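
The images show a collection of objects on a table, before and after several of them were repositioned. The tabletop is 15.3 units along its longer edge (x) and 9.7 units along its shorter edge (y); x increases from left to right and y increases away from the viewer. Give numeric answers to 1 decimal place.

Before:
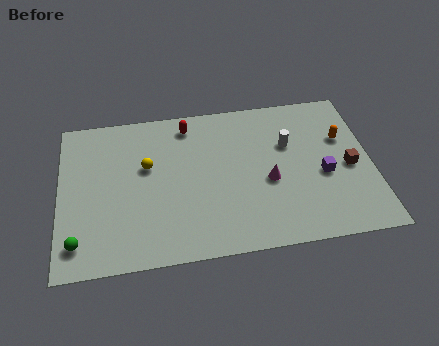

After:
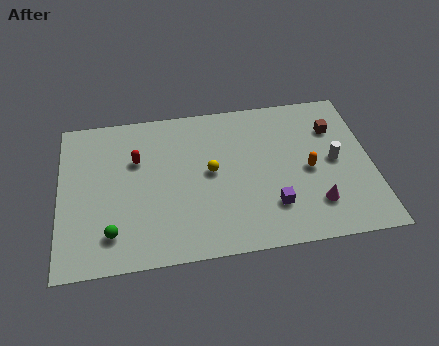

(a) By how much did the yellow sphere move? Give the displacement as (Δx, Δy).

(3.1, -0.8)

From the two frames, the yellow sphere sits at roughly (4.3, 5.9) before and (7.4, 5.1) after.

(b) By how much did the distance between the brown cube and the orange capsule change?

+1.0

They were about 1.9 units apart before and 2.9 after — 1.0 units further apart.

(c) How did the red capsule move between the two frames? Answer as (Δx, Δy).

(-2.6, -1.9)

The red capsule was at about (6.4, 8.3) and moved to about (3.8, 6.4).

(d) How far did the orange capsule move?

2.5

The orange capsule moved from about (14.0, 6.3) to (12.2, 4.5), a distance of √(1.8² + 1.8²) ≈ 2.5.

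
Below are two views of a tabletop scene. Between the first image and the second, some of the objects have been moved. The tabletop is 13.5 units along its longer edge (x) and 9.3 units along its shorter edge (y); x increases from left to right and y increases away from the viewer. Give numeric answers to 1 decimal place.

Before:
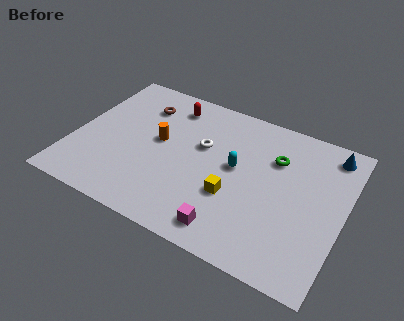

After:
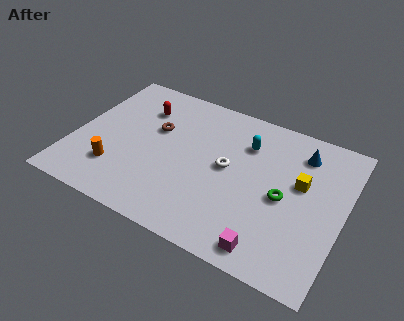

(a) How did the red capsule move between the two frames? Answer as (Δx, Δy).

(-1.4, -0.8)

The red capsule was at about (4.4, 7.7) and moved to about (3.0, 6.9).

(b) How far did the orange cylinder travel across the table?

3.2

From (4.2, 5.1) to (2.4, 2.4), the orange cylinder covered √(1.8² + 2.7²) ≈ 3.2 units.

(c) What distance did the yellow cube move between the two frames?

3.8

From (8.2, 3.3) to (11.3, 5.5), the yellow cube covered √(3.1² + 2.2²) ≈ 3.8 units.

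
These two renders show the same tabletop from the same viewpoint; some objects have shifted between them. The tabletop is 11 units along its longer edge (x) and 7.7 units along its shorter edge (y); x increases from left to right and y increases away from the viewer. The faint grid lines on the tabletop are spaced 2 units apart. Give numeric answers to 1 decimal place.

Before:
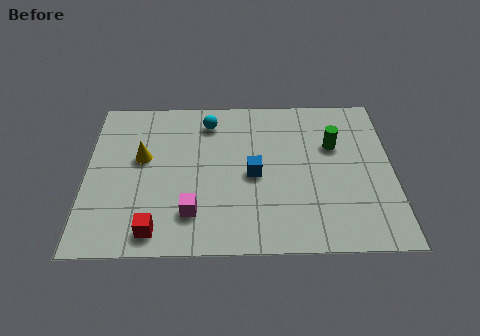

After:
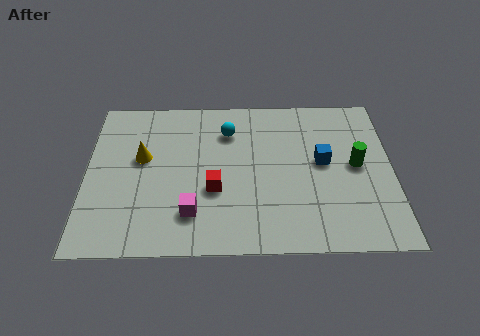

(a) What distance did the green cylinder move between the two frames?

1.3

From (8.9, 5.0) to (9.7, 4.0), the green cylinder covered √(0.8² + 1.0²) ≈ 1.3 units.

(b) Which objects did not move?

the yellow cone and the magenta cube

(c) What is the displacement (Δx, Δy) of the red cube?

(2.1, 1.9)

The red cube started near (2.5, 1.0) and ended near (4.6, 2.9).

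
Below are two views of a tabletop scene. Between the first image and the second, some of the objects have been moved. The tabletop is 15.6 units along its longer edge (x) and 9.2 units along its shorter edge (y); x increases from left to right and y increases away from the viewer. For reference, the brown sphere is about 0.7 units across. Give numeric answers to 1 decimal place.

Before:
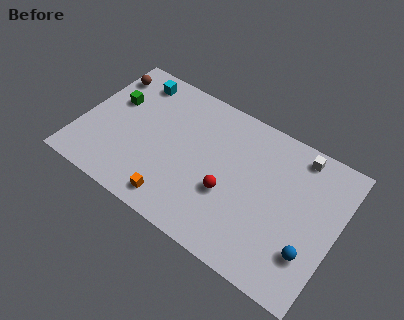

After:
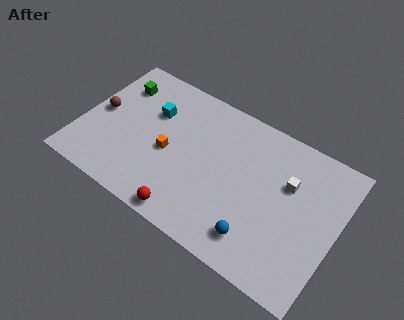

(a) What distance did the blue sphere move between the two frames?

3.1

The blue sphere moved from about (14.3, 2.6) to (11.3, 1.8), a distance of √(3.0² + 0.8²) ≈ 3.1.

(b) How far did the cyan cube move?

2.1

From (2.6, 7.8) to (4.0, 6.2), the cyan cube covered √(1.4² + 1.6²) ≈ 2.1 units.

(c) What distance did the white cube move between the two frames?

2.1

The white cube was near (12.8, 8.1) before and (12.5, 6.0) after, so it travelled √(0.3² + 2.1²) ≈ 2.1 units.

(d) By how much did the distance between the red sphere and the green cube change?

+0.4

Before: roughly 7.8 units apart; after: 8.2. That's 0.4 units further apart.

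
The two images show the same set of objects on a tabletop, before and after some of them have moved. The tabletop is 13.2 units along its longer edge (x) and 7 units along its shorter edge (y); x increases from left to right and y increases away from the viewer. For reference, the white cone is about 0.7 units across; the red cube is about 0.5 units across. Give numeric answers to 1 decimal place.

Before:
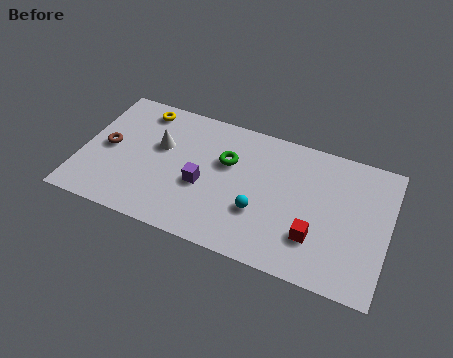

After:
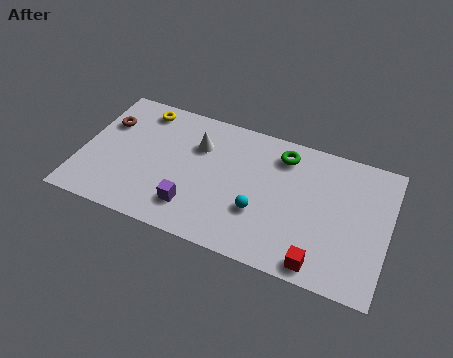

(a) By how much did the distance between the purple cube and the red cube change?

+0.6

They were about 5.0 units apart before and 5.6 after — 0.6 units further apart.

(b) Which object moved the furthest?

the green torus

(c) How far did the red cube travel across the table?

1.2

The red cube moved from about (10.2, 2.0) to (10.5, 0.8), a distance of √(0.3² + 1.2²) ≈ 1.2.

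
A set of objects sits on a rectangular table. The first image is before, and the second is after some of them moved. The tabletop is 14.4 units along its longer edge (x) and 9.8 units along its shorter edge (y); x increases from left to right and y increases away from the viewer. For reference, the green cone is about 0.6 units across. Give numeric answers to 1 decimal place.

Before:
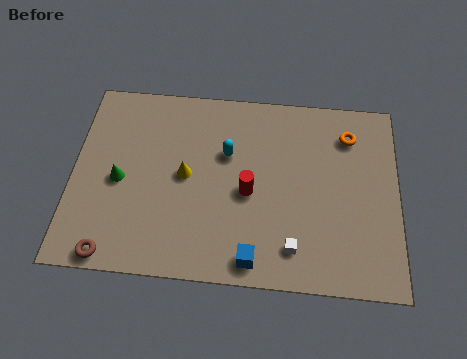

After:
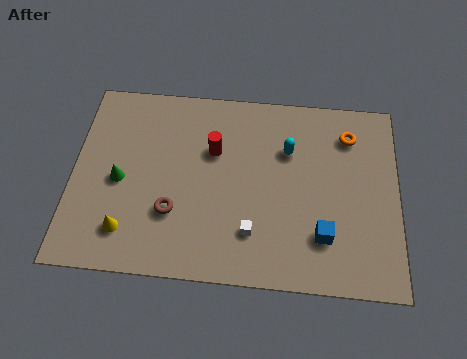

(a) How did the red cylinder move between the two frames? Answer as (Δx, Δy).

(-1.6, 2.0)

From the two frames, the red cylinder sits at roughly (7.8, 4.4) before and (6.2, 6.4) after.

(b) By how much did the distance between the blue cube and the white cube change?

+1.3

The distance was about 1.8 in the first image and 3.1 in the second, so they moved 1.3 units further apart.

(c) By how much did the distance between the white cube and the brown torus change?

-4.4

The distance was about 8.0 in the first image and 3.6 in the second, so they moved 4.4 units closer together.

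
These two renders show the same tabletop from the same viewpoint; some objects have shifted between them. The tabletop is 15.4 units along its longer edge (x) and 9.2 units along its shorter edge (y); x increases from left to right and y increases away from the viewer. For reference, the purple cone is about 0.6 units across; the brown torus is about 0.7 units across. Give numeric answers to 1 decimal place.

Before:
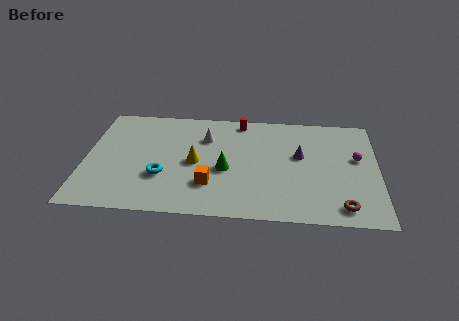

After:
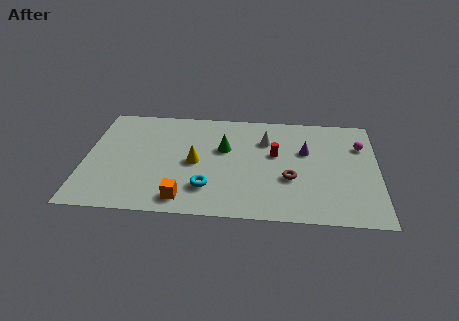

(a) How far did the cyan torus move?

2.5

The cyan torus moved from about (4.1, 3.1) to (6.5, 2.3), a distance of √(2.4² + 0.8²) ≈ 2.5.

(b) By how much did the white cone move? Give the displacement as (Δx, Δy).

(3.2, 0.0)

The white cone was at about (6.3, 6.6) and moved to about (9.5, 6.6).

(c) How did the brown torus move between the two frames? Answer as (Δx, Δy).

(-2.7, 2.1)

The brown torus was at about (13.5, 1.3) and moved to about (10.8, 3.4).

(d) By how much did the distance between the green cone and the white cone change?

-0.5

Before: roughly 2.9 units apart; after: 2.4. That's 0.5 units closer together.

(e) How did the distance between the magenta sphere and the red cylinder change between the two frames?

-2.2

Before: roughly 6.8 units apart; after: 4.6. That's 2.2 units closer together.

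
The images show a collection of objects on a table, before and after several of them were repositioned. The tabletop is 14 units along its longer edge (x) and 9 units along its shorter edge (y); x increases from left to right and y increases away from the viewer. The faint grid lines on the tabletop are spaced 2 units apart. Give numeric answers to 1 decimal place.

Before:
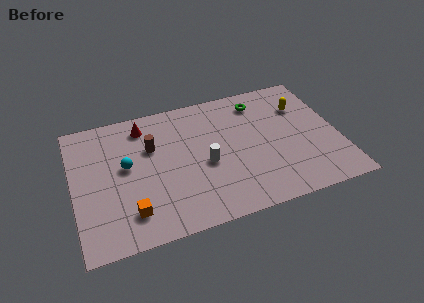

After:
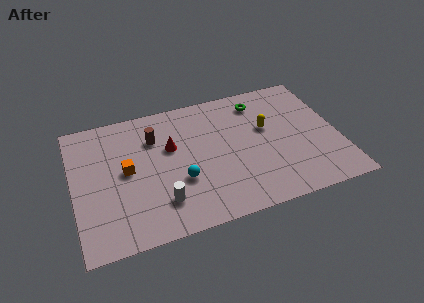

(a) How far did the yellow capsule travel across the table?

2.2

From (12.3, 6.4) to (10.3, 5.4), the yellow capsule covered √(2.0² + 1.0²) ≈ 2.2 units.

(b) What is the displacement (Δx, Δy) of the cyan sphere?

(2.7, -1.8)

The cyan sphere was at about (2.8, 5.0) and moved to about (5.5, 3.2).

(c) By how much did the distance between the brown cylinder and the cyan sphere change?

+1.8

The distance was about 1.7 in the first image and 3.5 in the second, so they moved 1.8 units further apart.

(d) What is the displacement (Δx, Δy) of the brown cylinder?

(0.2, 0.6)

The brown cylinder started near (4.2, 5.9) and ended near (4.4, 6.5).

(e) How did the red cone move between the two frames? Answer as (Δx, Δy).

(1.3, -1.9)

The red cone started near (3.9, 7.5) and ended near (5.2, 5.6).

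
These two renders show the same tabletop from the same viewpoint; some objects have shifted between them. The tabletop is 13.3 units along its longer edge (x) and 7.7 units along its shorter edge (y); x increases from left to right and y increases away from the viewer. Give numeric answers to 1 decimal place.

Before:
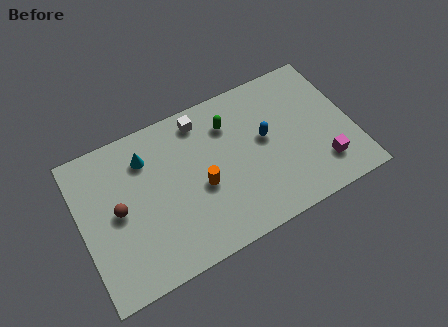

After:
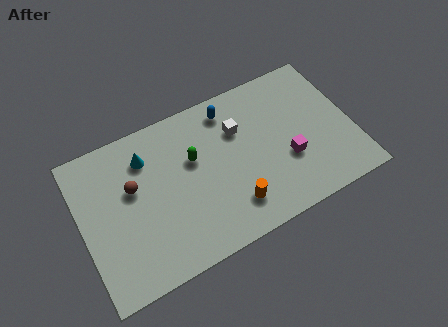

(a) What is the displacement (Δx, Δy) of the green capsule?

(-1.9, -1.0)

The green capsule started near (7.5, 5.8) and ended near (5.6, 4.8).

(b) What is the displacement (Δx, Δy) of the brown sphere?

(0.8, 0.8)

The brown sphere was at about (1.8, 3.9) and moved to about (2.6, 4.7).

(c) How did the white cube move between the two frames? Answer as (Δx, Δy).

(1.7, -1.3)

From the two frames, the white cube sits at roughly (6.2, 6.6) before and (7.9, 5.3) after.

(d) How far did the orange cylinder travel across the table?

2.1

The orange cylinder moved from about (5.8, 3.3) to (7.1, 1.7), a distance of √(1.3² + 1.6²) ≈ 2.1.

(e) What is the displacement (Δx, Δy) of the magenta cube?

(-1.6, 1.0)

The magenta cube started near (11.6, 1.8) and ended near (10.0, 2.8).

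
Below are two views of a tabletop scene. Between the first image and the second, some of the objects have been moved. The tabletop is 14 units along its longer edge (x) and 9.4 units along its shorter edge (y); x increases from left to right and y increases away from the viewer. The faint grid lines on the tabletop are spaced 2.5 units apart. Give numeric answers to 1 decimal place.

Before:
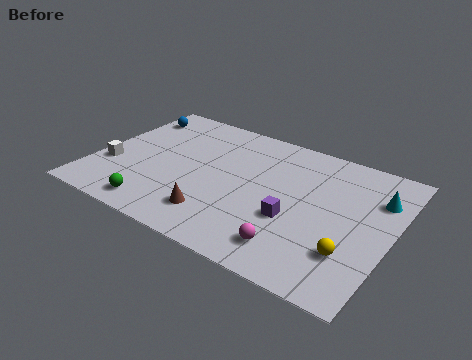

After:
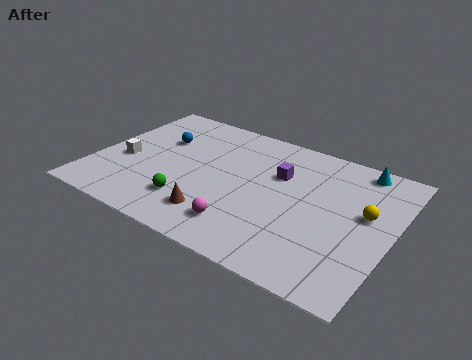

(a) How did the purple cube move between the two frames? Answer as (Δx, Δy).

(-1.1, 2.7)

The purple cube started near (9.6, 3.5) and ended near (8.5, 6.2).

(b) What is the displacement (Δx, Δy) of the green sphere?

(1.4, 1.1)

The green sphere started near (3.5, 1.2) and ended near (4.9, 2.3).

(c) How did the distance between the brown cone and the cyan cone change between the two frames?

+0.3

Before: roughly 8.3 units apart; after: 8.6. That's 0.3 units further apart.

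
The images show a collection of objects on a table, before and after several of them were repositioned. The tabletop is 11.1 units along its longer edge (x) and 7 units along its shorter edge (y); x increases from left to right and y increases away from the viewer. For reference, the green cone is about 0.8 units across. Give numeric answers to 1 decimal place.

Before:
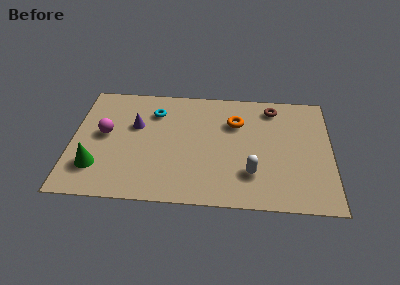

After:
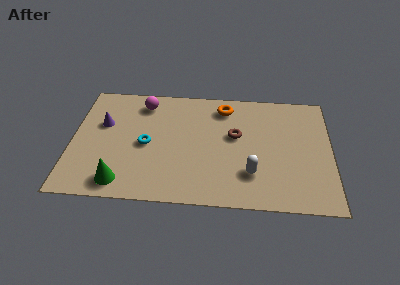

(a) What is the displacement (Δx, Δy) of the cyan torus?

(-0.3, -2.0)

From the two frames, the cyan torus sits at roughly (3.5, 5.3) before and (3.2, 3.3) after.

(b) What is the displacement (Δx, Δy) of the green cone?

(1.1, -0.8)

From the two frames, the green cone sits at roughly (1.1, 1.8) before and (2.2, 1.0) after.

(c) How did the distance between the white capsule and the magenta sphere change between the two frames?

-0.5

They were about 6.6 units apart before and 6.1 after — 0.5 units closer together.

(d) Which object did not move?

the white capsule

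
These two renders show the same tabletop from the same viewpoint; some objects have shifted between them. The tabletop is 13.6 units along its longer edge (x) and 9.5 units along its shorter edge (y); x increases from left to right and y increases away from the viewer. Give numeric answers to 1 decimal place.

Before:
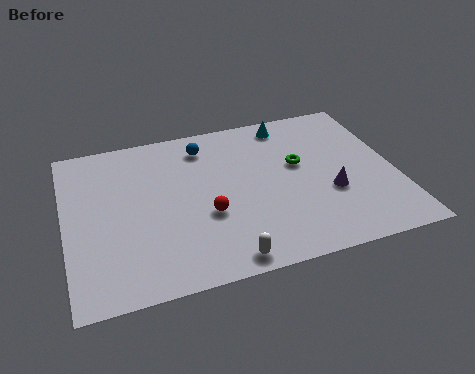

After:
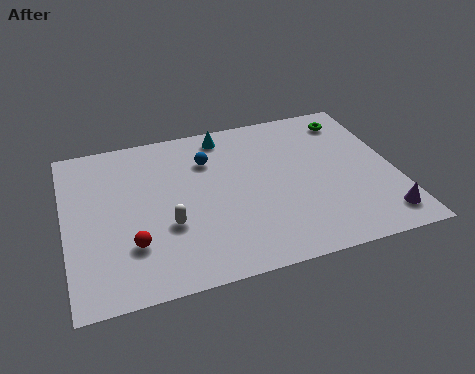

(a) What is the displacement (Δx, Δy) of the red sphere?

(-3.1, -0.9)

From the two frames, the red sphere sits at roughly (5.7, 3.6) before and (2.6, 2.7) after.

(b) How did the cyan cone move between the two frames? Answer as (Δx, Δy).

(-2.7, 0.0)

The cyan cone started near (9.5, 8.3) and ended near (6.8, 8.3).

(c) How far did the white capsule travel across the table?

3.3

From (6.2, 0.9) to (4.1, 3.4), the white capsule covered √(2.1² + 2.5²) ≈ 3.3 units.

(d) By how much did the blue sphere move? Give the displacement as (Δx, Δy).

(0.1, -0.9)

The blue sphere was at about (5.9, 7.8) and moved to about (6.0, 6.9).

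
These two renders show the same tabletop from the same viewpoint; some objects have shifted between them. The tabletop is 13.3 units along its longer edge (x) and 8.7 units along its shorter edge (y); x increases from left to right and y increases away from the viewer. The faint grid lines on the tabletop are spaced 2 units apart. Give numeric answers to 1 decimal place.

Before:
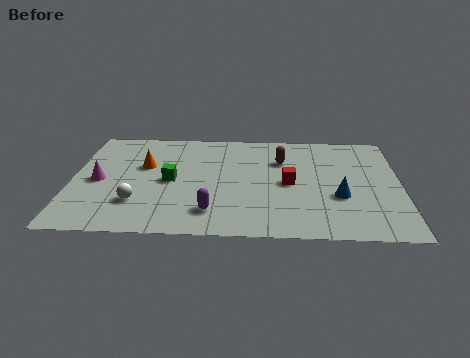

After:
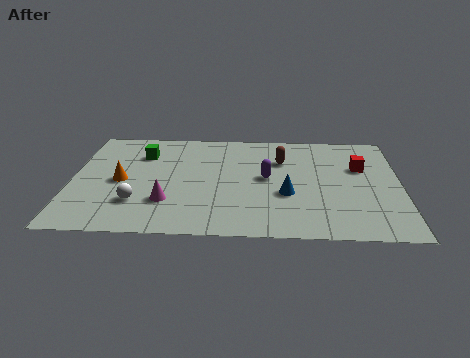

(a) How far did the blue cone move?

2.1

From (10.8, 3.2) to (8.7, 3.3), the blue cone covered √(2.1² + 0.1²) ≈ 2.1 units.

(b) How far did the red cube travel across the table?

3.2

The red cube was near (8.8, 4.2) before and (11.7, 5.6) after, so it travelled √(2.9² + 1.4²) ≈ 3.2 units.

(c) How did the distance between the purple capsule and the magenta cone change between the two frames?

-0.6

They were about 5.1 units apart before and 4.5 after — 0.6 units closer together.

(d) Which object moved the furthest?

the purple capsule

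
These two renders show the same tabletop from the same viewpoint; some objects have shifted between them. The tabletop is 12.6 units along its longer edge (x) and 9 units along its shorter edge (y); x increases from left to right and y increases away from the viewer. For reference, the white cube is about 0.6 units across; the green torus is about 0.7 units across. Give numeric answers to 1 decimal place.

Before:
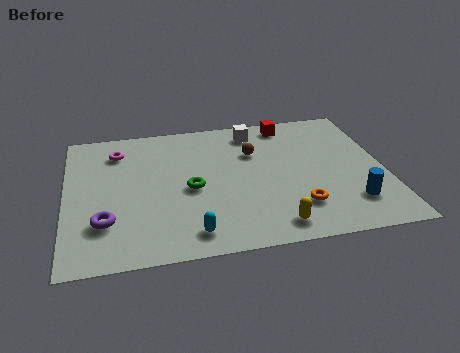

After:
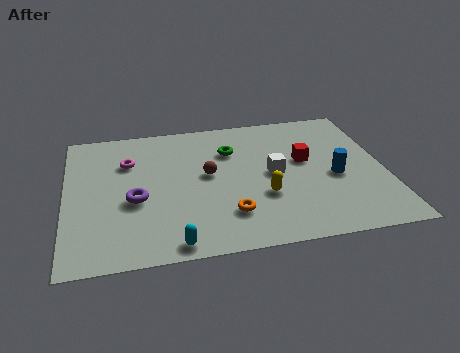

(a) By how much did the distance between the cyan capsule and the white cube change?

-1.4

They were about 6.9 units apart before and 5.5 after — 1.4 units closer together.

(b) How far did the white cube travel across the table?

3.2

The white cube moved from about (7.6, 7.6) to (8.2, 4.5), a distance of √(0.6² + 3.1²) ≈ 3.2.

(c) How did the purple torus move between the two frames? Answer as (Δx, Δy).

(1.2, 1.2)

The purple torus started near (1.5, 2.5) and ended near (2.7, 3.7).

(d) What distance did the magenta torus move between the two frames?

0.9

The magenta torus was near (2.1, 7.1) before and (2.5, 6.3) after, so it travelled √(0.4² + 0.8²) ≈ 0.9 units.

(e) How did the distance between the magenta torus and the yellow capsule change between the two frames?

-2.2

The distance was about 8.3 in the first image and 6.1 in the second, so they moved 2.2 units closer together.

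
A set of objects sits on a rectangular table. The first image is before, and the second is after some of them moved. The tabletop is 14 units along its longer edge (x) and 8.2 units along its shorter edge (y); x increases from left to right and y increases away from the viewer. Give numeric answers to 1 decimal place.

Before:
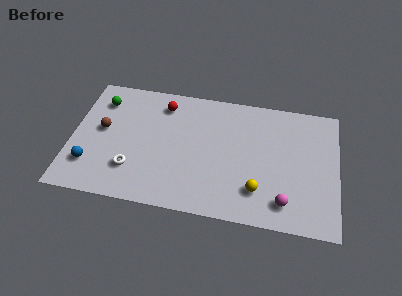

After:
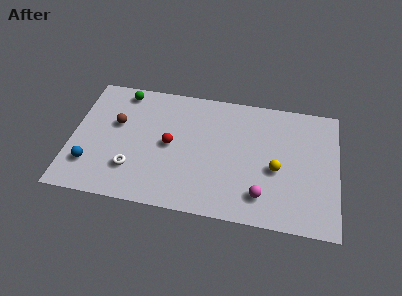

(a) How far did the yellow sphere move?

1.7

The yellow sphere moved from about (9.9, 2.0) to (10.8, 3.5), a distance of √(0.9² + 1.5²) ≈ 1.7.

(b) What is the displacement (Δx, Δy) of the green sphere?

(1.1, 0.8)

The green sphere was at about (1.4, 6.4) and moved to about (2.5, 7.2).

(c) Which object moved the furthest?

the red sphere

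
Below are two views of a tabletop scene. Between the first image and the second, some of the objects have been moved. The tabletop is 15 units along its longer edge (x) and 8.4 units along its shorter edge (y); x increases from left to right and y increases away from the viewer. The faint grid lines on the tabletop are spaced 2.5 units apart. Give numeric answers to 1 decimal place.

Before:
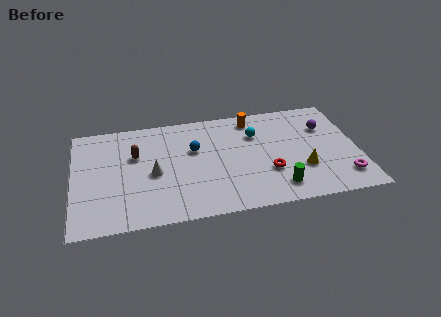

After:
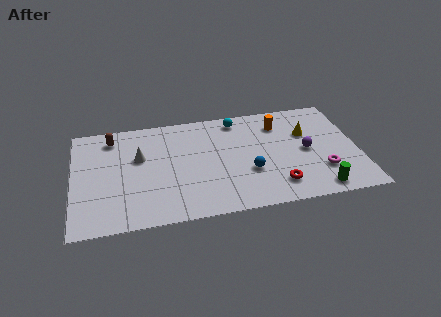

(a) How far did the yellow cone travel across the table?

2.8

The yellow cone was near (12.0, 2.7) before and (12.4, 5.5) after, so it travelled √(0.4² + 2.8²) ≈ 2.8 units.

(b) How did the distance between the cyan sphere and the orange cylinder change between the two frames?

+1.0

The distance was about 1.3 in the first image and 2.3 in the second, so they moved 1.0 units further apart.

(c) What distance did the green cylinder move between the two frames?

2.2

The green cylinder moved from about (10.6, 1.5) to (12.7, 1.0), a distance of √(2.1² + 0.5²) ≈ 2.2.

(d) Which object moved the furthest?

the blue sphere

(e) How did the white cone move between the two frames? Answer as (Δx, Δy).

(-0.7, 1.4)

From the two frames, the white cone sits at roughly (4.2, 3.8) before and (3.5, 5.2) after.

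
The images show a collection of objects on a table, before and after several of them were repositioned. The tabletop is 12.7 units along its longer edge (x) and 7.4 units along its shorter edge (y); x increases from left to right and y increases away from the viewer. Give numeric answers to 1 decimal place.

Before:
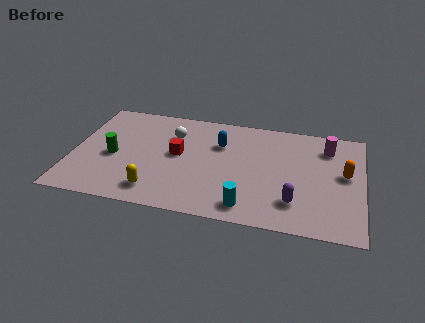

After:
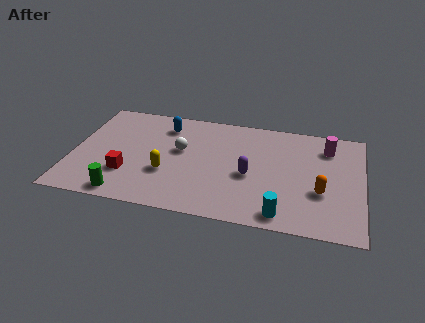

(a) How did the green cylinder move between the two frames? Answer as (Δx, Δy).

(0.7, -2.5)

From the two frames, the green cylinder sits at roughly (1.8, 3.3) before and (2.5, 0.8) after.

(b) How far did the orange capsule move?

1.7

From (11.9, 4.1) to (10.9, 2.7), the orange capsule covered √(1.0² + 1.4²) ≈ 1.7 units.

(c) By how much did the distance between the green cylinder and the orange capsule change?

-1.5

They were about 10.1 units apart before and 8.6 after — 1.5 units closer together.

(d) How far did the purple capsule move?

2.4

The purple capsule was near (9.8, 1.8) before and (7.8, 3.2) after, so it travelled √(2.0² + 1.4²) ≈ 2.4 units.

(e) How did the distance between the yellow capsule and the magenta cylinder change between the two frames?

-1.0

Before: roughly 8.6 units apart; after: 7.6. That's 1.0 units closer together.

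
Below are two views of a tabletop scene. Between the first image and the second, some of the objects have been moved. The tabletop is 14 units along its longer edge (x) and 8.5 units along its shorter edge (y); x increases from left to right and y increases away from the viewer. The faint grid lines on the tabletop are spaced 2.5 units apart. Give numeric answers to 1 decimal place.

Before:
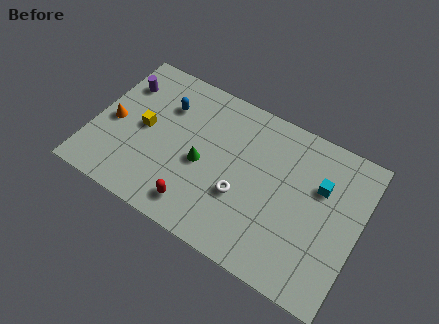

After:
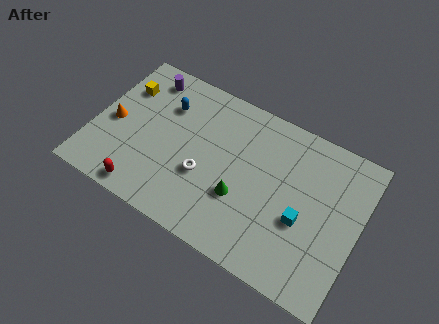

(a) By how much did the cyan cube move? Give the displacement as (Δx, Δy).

(-0.6, -2.2)

From the two frames, the cyan cube sits at roughly (11.8, 5.6) before and (11.2, 3.4) after.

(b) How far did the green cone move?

2.3

From (5.8, 3.8) to (8.0, 3.0), the green cone covered √(2.2² + 0.8²) ≈ 2.3 units.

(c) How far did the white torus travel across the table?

2.0

The white torus was near (8.0, 3.1) before and (6.0, 3.2) after, so it travelled √(2.0² + 0.1²) ≈ 2.0 units.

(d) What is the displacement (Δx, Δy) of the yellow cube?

(-1.4, 1.8)

The yellow cube started near (2.6, 4.3) and ended near (1.2, 6.1).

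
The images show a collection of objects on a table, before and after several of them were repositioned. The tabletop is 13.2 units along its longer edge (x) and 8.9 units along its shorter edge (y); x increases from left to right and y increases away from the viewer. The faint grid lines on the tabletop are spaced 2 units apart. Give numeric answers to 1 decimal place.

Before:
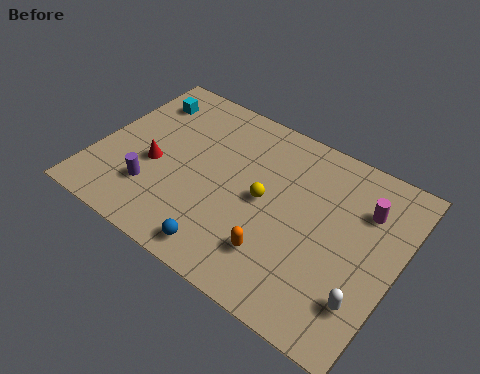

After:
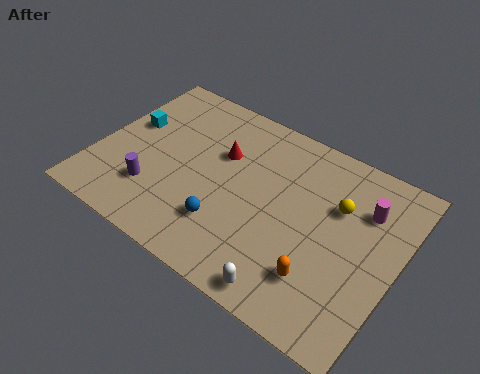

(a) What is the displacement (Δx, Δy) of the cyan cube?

(-0.3, -1.7)

The cyan cube was at about (1.4, 7.0) and moved to about (1.1, 5.3).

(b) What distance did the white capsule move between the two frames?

3.3

The white capsule was near (12.2, 2.2) before and (9.2, 0.9) after, so it travelled √(3.0² + 1.3²) ≈ 3.3 units.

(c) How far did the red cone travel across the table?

3.3

The red cone was near (2.6, 3.7) before and (5.2, 5.8) after, so it travelled √(2.6² + 2.1²) ≈ 3.3 units.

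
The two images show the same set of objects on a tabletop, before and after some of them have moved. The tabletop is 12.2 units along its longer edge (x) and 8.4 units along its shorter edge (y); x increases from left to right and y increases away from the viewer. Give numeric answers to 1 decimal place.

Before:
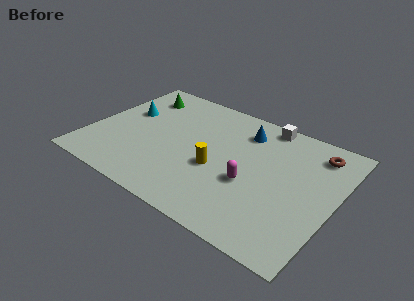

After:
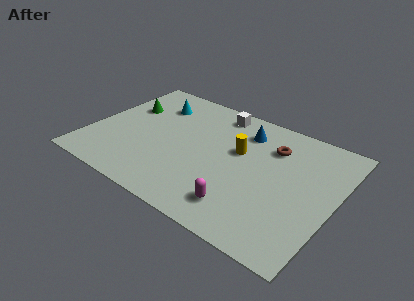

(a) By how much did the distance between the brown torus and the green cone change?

-1.7

They were about 9.1 units apart before and 7.4 after — 1.7 units closer together.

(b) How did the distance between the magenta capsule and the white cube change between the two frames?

+1.8

They were about 4.3 units apart before and 6.1 after — 1.8 units further apart.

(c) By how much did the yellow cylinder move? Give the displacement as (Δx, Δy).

(0.8, 1.7)

The yellow cylinder started near (6.5, 3.4) and ended near (7.3, 5.1).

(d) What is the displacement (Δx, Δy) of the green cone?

(-0.4, -1.2)

From the two frames, the green cone sits at roughly (1.8, 6.7) before and (1.4, 5.5) after.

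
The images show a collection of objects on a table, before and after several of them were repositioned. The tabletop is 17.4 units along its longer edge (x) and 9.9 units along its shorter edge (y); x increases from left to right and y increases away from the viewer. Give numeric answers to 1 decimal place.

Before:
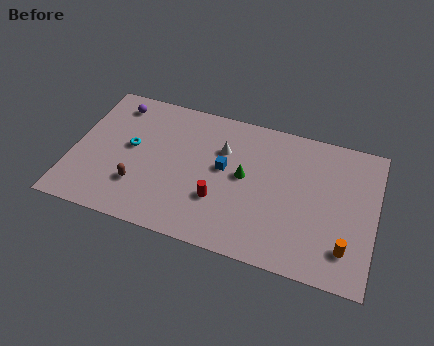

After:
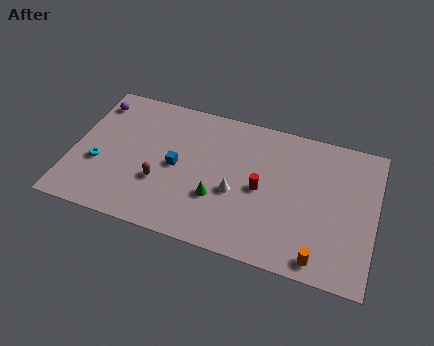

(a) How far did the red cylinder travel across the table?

2.7

The red cylinder was near (8.6, 3.2) before and (10.9, 4.7) after, so it travelled √(2.3² + 1.5²) ≈ 2.7 units.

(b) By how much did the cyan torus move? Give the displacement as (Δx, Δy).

(-1.7, -1.7)

The cyan torus was at about (3.3, 5.4) and moved to about (1.6, 3.7).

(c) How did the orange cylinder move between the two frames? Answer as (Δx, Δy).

(-1.4, -1.1)

The orange cylinder started near (15.9, 2.2) and ended near (14.5, 1.1).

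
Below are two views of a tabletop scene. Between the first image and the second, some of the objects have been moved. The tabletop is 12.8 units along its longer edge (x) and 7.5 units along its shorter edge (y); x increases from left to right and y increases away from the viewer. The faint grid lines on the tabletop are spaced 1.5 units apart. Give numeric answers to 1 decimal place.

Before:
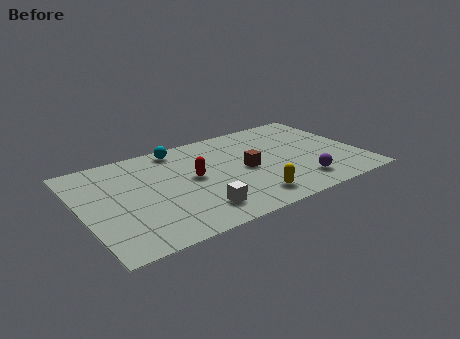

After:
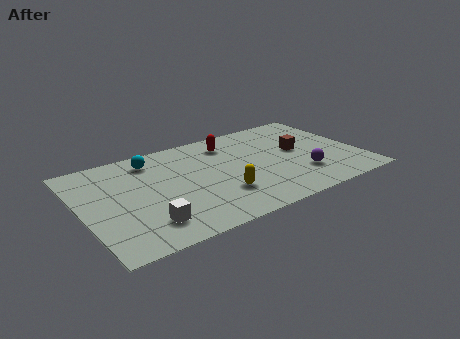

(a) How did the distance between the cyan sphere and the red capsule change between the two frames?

+1.0

They were about 2.6 units apart before and 3.6 after — 1.0 units further apart.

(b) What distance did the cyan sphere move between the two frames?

1.4

From (4.8, 6.6) to (3.5, 6.2), the cyan sphere covered √(1.3² + 0.4²) ≈ 1.4 units.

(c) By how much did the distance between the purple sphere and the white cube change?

+2.5

They were about 4.8 units apart before and 7.3 after — 2.5 units further apart.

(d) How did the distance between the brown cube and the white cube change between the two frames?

+4.6

They were about 3.3 units apart before and 7.9 after — 4.6 units further apart.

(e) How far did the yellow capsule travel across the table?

1.5

The yellow capsule was near (7.3, 1.3) before and (6.1, 2.2) after, so it travelled √(1.2² + 0.9²) ≈ 1.5 units.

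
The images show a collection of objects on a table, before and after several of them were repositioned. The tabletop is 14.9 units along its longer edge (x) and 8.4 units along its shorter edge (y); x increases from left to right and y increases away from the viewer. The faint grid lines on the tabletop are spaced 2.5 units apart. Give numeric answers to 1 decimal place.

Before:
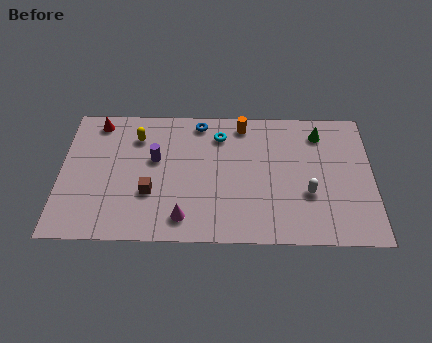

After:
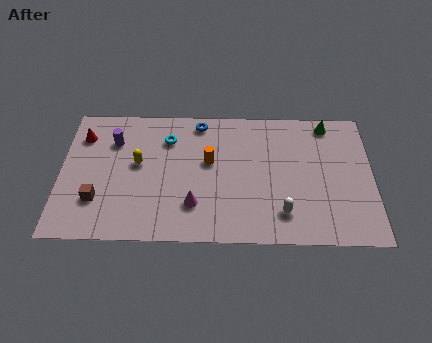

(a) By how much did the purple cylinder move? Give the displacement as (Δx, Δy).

(-2.0, 1.1)

From the two frames, the purple cylinder sits at roughly (4.5, 5.0) before and (2.5, 6.1) after.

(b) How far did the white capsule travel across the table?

1.7

The white capsule was near (11.8, 3.0) before and (10.6, 1.8) after, so it travelled √(1.2² + 1.2²) ≈ 1.7 units.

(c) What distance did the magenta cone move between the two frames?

0.9

The magenta cone was near (5.9, 1.4) before and (6.4, 2.2) after, so it travelled √(0.5² + 0.8²) ≈ 0.9 units.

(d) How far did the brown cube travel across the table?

2.5

The brown cube moved from about (4.3, 2.9) to (1.8, 2.4), a distance of √(2.5² + 0.5²) ≈ 2.5.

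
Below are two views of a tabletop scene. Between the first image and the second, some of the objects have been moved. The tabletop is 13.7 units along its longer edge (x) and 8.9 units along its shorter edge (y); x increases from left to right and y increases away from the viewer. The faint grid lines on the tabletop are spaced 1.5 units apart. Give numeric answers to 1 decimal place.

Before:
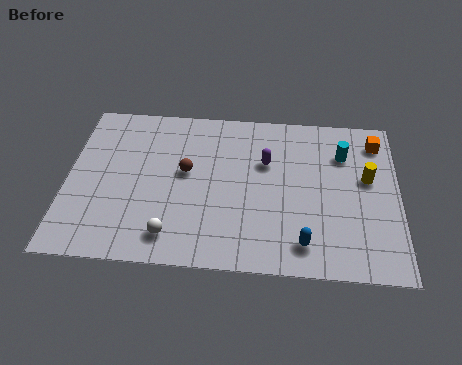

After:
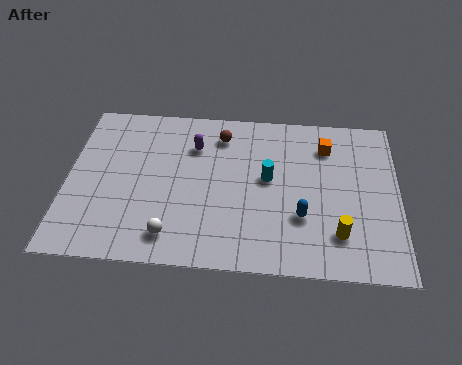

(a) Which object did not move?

the white sphere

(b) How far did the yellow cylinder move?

3.3

From (12.4, 5.2) to (11.2, 2.1), the yellow cylinder covered √(1.2² + 3.1²) ≈ 3.3 units.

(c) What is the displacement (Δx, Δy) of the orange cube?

(-2.1, -0.4)

The orange cube was at about (12.8, 7.3) and moved to about (10.7, 6.9).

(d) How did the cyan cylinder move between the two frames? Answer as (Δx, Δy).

(-3.1, -1.6)

The cyan cylinder was at about (11.4, 6.5) and moved to about (8.3, 4.9).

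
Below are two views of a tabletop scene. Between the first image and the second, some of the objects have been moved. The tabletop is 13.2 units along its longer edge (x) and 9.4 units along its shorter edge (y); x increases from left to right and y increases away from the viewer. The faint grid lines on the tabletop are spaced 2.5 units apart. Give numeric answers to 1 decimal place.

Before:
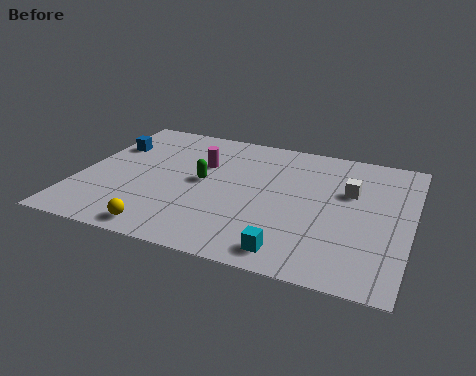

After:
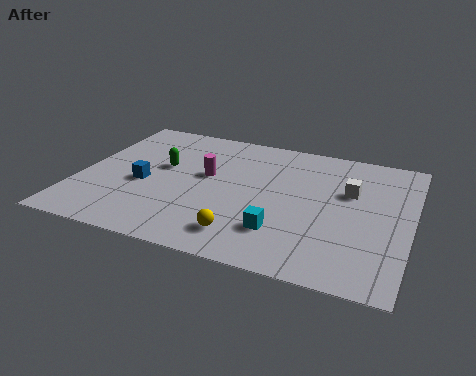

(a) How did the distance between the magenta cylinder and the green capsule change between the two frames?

+0.5

The distance was about 1.3 in the first image and 1.8 in the second, so they moved 0.5 units further apart.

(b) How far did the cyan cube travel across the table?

1.3

From (8.8, 1.2) to (8.3, 2.4), the cyan cube covered √(0.5² + 1.2²) ≈ 1.3 units.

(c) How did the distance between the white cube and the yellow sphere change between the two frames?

-2.8

The distance was about 8.5 in the first image and 5.7 in the second, so they moved 2.8 units closer together.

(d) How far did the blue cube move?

3.0

The blue cube moved from about (0.9, 6.5) to (2.6, 4.0), a distance of √(1.7² + 2.5²) ≈ 3.0.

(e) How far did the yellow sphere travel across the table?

3.2

From (3.8, 1.0) to (6.9, 1.7), the yellow sphere covered √(3.1² + 0.7²) ≈ 3.2 units.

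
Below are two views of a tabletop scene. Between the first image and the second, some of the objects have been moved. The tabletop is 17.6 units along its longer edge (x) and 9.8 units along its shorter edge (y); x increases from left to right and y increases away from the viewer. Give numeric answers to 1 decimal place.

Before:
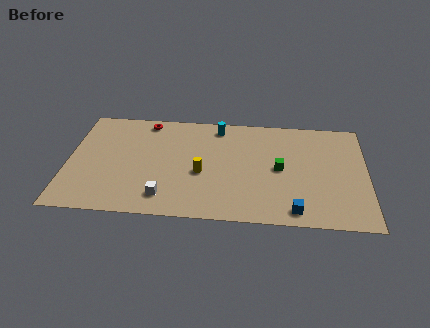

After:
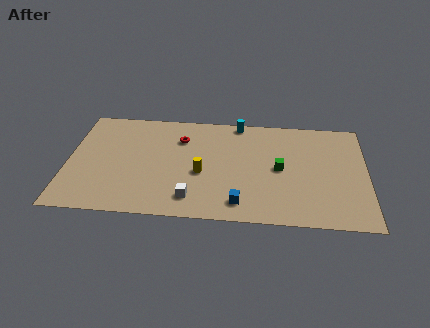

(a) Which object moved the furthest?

the blue cube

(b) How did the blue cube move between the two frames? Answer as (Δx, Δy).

(-3.2, 0.4)

The blue cube started near (13.4, 1.2) and ended near (10.2, 1.6).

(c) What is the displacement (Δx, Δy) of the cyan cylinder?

(1.2, 0.5)

The cyan cylinder was at about (8.8, 8.5) and moved to about (10.0, 9.0).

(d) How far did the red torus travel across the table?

2.6

From (4.5, 8.7) to (6.6, 7.2), the red torus covered √(2.1² + 1.5²) ≈ 2.6 units.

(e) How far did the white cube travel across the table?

1.6

From (5.8, 1.8) to (7.4, 1.8), the white cube covered √(1.6² + 0.0²) ≈ 1.6 units.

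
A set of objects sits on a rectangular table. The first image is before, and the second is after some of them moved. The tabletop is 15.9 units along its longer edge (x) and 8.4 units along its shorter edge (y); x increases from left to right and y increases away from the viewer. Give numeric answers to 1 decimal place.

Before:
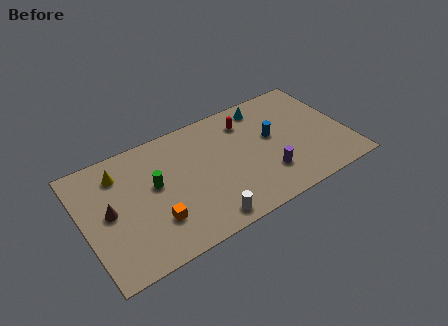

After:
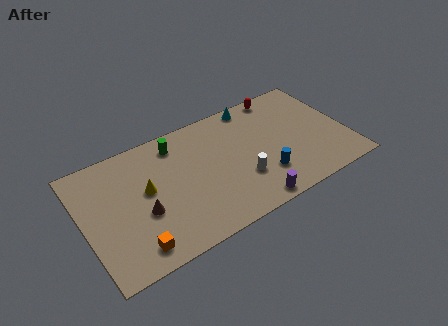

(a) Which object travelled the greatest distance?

the white cylinder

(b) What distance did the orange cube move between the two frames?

1.8

The orange cube moved from about (4.0, 2.4) to (2.6, 1.3), a distance of √(1.4² + 1.1²) ≈ 1.8.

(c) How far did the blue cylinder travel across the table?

2.7

The blue cylinder moved from about (11.5, 4.8) to (10.6, 2.3), a distance of √(0.9² + 2.5²) ≈ 2.7.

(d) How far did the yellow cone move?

2.4

The yellow cone moved from about (2.4, 6.6) to (3.8, 4.7), a distance of √(1.4² + 1.9²) ≈ 2.4.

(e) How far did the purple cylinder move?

2.0

The purple cylinder was near (10.8, 2.3) before and (9.5, 0.8) after, so it travelled √(1.3² + 1.5²) ≈ 2.0 units.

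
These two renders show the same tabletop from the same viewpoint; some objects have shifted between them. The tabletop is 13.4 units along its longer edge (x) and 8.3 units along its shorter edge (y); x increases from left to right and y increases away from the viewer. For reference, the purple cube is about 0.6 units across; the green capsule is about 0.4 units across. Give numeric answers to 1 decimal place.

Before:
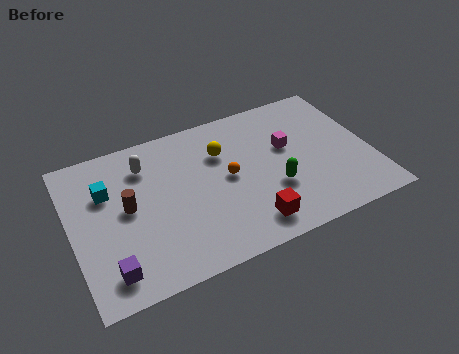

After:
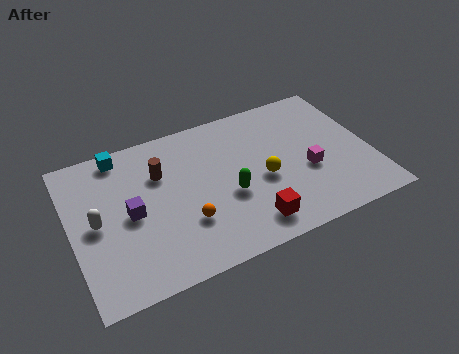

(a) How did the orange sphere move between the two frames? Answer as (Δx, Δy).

(-2.1, -1.7)

The orange sphere was at about (7.0, 4.3) and moved to about (4.9, 2.6).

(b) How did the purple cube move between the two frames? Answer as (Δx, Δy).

(1.2, 2.6)

The purple cube was at about (1.4, 1.4) and moved to about (2.6, 4.0).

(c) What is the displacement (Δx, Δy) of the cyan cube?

(0.8, 1.8)

The cyan cube started near (1.7, 5.6) and ended near (2.5, 7.4).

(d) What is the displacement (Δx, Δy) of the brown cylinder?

(1.6, 1.3)

The brown cylinder was at about (2.5, 4.4) and moved to about (4.1, 5.7).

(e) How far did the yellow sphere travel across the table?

2.7

The yellow sphere moved from about (6.9, 5.8) to (8.5, 3.6), a distance of √(1.6² + 2.2²) ≈ 2.7.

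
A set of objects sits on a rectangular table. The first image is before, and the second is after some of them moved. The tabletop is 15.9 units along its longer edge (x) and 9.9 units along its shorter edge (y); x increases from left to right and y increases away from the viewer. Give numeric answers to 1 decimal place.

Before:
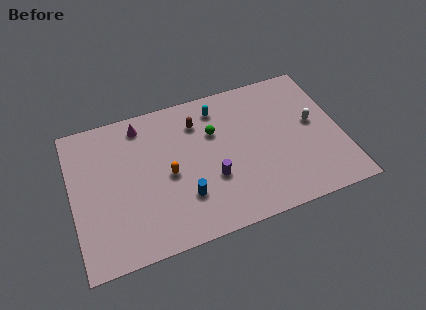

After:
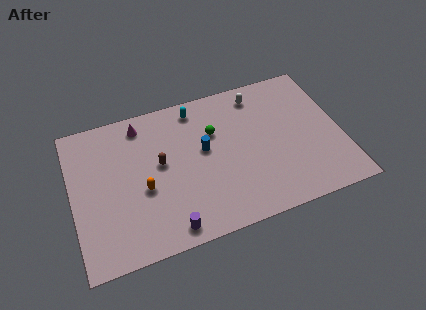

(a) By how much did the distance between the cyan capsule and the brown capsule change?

+2.5

The distance was about 1.4 in the first image and 3.9 in the second, so they moved 2.5 units further apart.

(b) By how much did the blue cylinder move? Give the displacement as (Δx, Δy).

(1.4, 2.8)

From the two frames, the blue cylinder sits at roughly (6.4, 2.8) before and (7.8, 5.6) after.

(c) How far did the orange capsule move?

1.6

The orange capsule moved from about (5.6, 4.6) to (4.1, 4.1), a distance of √(1.5² + 0.5²) ≈ 1.6.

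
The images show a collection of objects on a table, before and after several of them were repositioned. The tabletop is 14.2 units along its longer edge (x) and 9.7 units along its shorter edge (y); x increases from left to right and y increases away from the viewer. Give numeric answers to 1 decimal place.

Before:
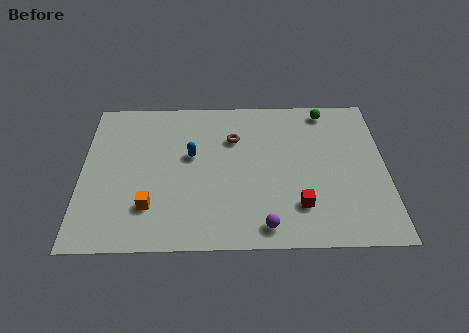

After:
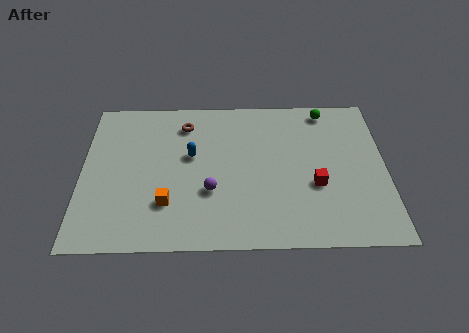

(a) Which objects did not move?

the blue capsule and the green sphere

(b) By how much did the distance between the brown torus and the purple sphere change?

-1.2

They were about 5.8 units apart before and 4.6 after — 1.2 units closer together.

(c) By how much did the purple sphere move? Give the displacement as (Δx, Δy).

(-2.5, 2.2)

From the two frames, the purple sphere sits at roughly (8.5, 1.2) before and (6.0, 3.4) after.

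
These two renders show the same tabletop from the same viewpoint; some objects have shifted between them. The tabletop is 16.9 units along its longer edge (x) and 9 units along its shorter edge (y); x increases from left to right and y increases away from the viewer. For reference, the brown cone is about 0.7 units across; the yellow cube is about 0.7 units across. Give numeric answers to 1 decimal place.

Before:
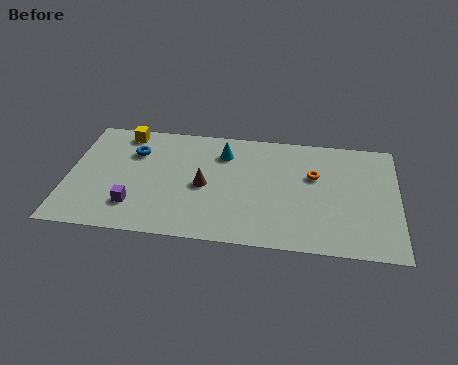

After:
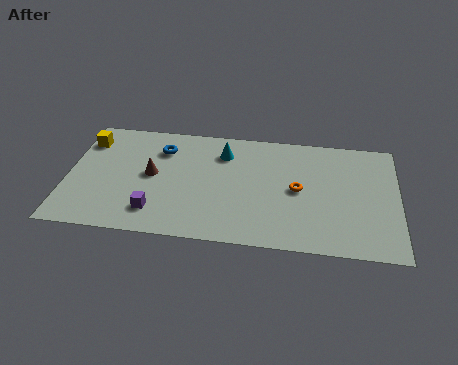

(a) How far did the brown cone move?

2.7

The brown cone was near (7.0, 4.2) before and (4.3, 4.7) after, so it travelled √(2.7² + 0.5²) ≈ 2.7 units.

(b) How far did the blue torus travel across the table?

1.5

The blue torus was near (3.3, 6.4) before and (4.7, 6.8) after, so it travelled √(1.4² + 0.4²) ≈ 1.5 units.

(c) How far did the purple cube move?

1.1

The purple cube moved from about (3.5, 2.2) to (4.6, 1.9), a distance of √(1.1² + 0.3²) ≈ 1.1.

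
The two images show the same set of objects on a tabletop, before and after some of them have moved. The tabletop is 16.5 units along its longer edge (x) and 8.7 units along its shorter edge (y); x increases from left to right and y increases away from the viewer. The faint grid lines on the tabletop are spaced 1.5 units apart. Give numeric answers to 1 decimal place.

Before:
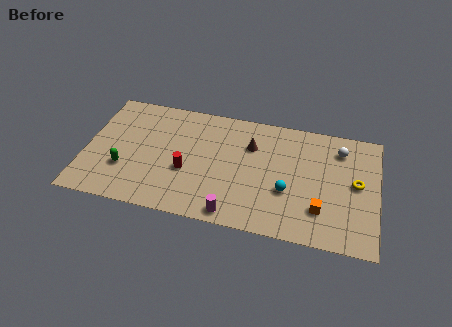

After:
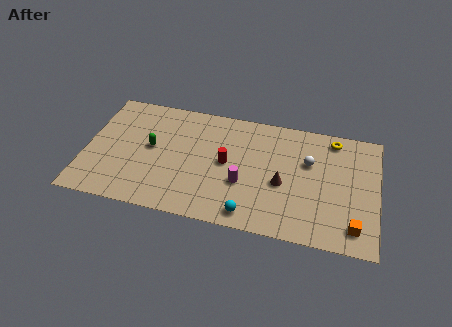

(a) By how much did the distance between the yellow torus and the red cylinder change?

-2.9

Before: roughly 9.6 units apart; after: 6.7. That's 2.9 units closer together.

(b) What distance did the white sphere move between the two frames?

2.1

The white sphere was near (14.3, 6.9) before and (12.6, 5.6) after, so it travelled √(1.7² + 1.3²) ≈ 2.1 units.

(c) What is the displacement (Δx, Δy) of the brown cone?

(1.9, -2.4)

The brown cone started near (9.3, 6.1) and ended near (11.2, 3.7).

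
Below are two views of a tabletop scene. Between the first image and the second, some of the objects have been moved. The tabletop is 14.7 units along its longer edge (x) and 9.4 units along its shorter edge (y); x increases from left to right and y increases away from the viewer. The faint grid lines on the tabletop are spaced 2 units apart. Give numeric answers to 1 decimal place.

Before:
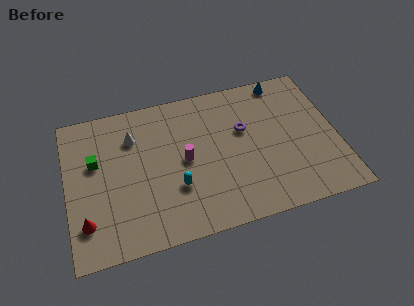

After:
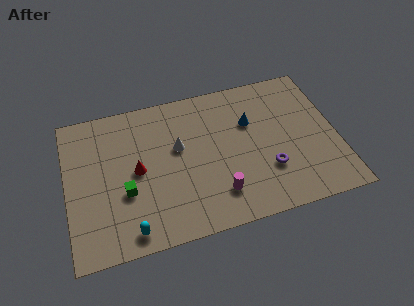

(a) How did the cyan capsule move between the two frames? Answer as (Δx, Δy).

(-2.6, -2.0)

The cyan capsule was at about (5.8, 3.1) and moved to about (3.2, 1.1).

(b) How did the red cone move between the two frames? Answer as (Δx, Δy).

(2.9, 2.5)

The red cone was at about (0.9, 2.2) and moved to about (3.8, 4.7).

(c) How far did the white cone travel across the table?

2.7

The white cone was near (3.7, 6.9) before and (6.1, 5.6) after, so it travelled √(2.4² + 1.3²) ≈ 2.7 units.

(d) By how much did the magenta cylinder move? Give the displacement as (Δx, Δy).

(1.6, -2.6)

The magenta cylinder started near (6.4, 4.7) and ended near (8.0, 2.1).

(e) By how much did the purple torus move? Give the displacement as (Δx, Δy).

(1.1, -2.9)

The purple torus was at about (9.7, 5.8) and moved to about (10.8, 2.9).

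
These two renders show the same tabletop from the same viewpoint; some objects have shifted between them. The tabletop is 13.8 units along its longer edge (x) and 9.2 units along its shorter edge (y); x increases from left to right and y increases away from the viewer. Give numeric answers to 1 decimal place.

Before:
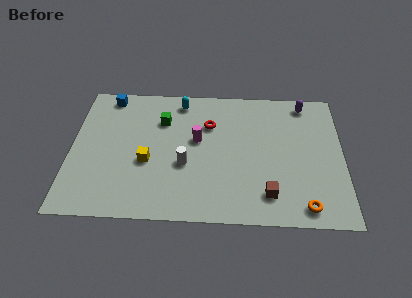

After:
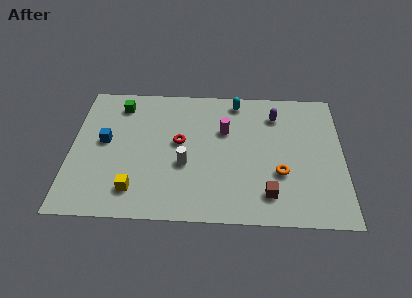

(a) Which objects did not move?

the brown cube and the white cylinder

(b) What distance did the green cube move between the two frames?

2.4

From (4.6, 6.6) to (2.4, 7.6), the green cube covered √(2.2² + 1.0²) ≈ 2.4 units.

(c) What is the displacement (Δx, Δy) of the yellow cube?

(-0.6, -1.9)

The yellow cube was at about (3.9, 3.7) and moved to about (3.3, 1.8).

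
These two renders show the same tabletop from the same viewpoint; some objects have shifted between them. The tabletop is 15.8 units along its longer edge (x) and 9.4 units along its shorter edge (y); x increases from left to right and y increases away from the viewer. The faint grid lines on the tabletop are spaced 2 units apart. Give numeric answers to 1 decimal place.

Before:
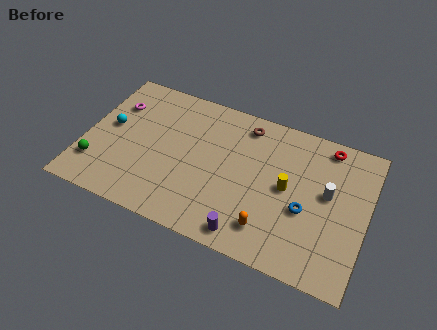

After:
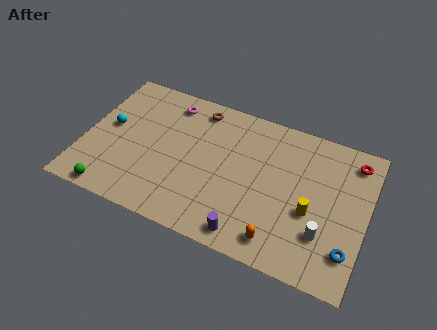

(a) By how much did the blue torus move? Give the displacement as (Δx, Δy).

(2.5, -1.6)

The blue torus was at about (12.5, 3.8) and moved to about (15.0, 2.2).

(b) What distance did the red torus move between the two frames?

1.6

The red torus was near (13.3, 8.3) before and (14.8, 7.9) after, so it travelled √(1.5² + 0.4²) ≈ 1.6 units.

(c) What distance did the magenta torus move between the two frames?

3.2

The magenta torus moved from about (1.4, 6.7) to (4.4, 7.9), a distance of √(3.0² + 1.2²) ≈ 3.2.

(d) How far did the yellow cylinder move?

1.7

The yellow cylinder was near (11.4, 4.8) before and (12.8, 3.8) after, so it travelled √(1.4² + 1.0²) ≈ 1.7 units.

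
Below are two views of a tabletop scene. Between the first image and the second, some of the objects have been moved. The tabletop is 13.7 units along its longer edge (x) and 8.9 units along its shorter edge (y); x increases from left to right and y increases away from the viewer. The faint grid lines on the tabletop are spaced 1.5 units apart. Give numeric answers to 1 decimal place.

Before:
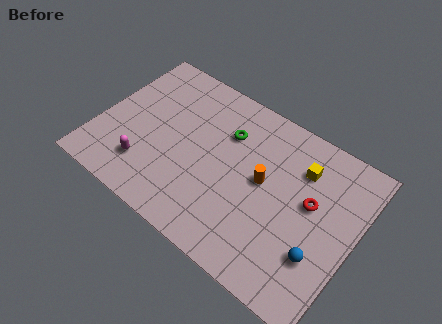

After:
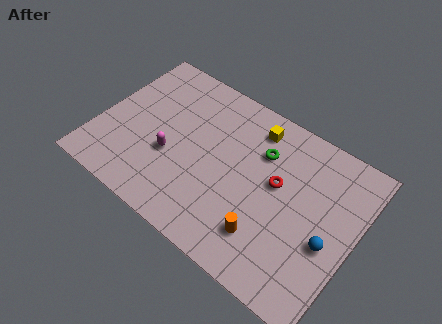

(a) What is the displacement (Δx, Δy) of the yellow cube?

(-2.7, 0.8)

The yellow cube started near (10.5, 6.6) and ended near (7.8, 7.4).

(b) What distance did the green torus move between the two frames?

1.9

The green torus was near (6.5, 6.3) before and (8.4, 6.3) after, so it travelled √(1.9² + 0.0²) ≈ 1.9 units.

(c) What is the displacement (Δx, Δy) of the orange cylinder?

(0.7, -2.7)

The orange cylinder was at about (8.8, 4.8) and moved to about (9.5, 2.1).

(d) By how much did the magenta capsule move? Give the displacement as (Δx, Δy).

(1.1, 1.3)

The magenta capsule started near (2.9, 2.1) and ended near (4.0, 3.4).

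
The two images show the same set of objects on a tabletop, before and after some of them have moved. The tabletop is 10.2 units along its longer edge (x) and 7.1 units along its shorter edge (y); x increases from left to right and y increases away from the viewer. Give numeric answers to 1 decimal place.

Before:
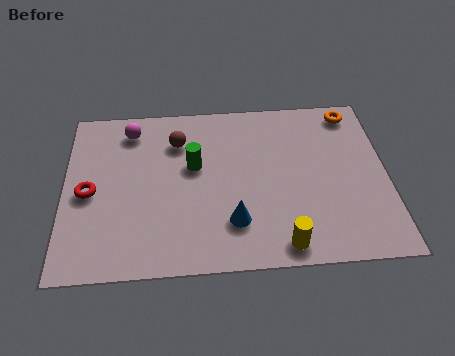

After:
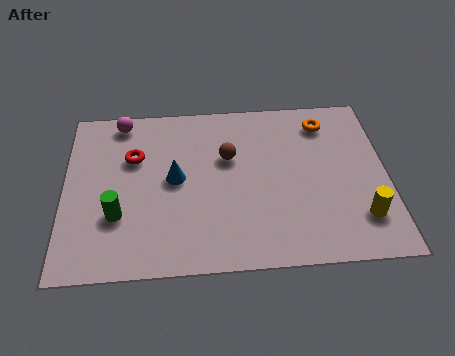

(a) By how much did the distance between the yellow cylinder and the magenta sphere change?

+1.9

The distance was about 6.9 in the first image and 8.8 in the second, so they moved 1.9 units further apart.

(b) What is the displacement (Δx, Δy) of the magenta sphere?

(-0.3, 0.4)

The magenta sphere started near (2.1, 5.9) and ended near (1.8, 6.3).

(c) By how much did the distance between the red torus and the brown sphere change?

-0.4

They were about 3.4 units apart before and 3.0 after — 0.4 units closer together.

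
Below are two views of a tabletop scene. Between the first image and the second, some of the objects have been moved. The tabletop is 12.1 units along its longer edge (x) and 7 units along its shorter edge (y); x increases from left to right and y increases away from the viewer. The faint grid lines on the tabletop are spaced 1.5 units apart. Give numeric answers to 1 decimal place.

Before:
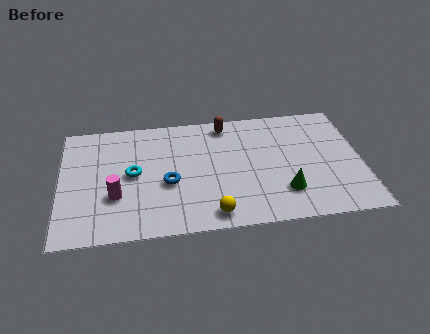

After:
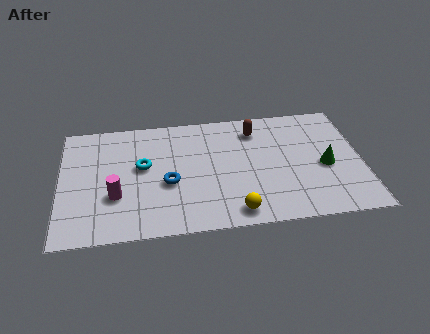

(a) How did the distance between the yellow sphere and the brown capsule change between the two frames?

-0.4

They were about 5.2 units apart before and 4.8 after — 0.4 units closer together.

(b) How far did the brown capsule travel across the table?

1.3

The brown capsule moved from about (6.7, 6.1) to (7.9, 5.6), a distance of √(1.2² + 0.5²) ≈ 1.3.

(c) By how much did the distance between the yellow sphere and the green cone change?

+1.3

They were about 3.0 units apart before and 4.3 after — 1.3 units further apart.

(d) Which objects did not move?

the blue torus and the magenta cylinder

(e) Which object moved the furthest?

the green cone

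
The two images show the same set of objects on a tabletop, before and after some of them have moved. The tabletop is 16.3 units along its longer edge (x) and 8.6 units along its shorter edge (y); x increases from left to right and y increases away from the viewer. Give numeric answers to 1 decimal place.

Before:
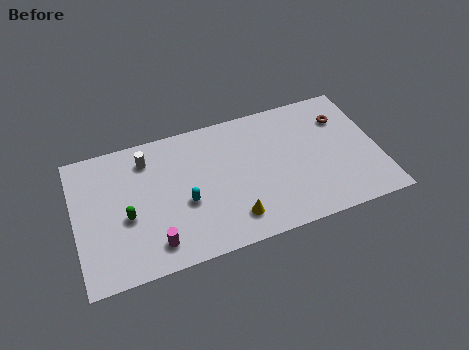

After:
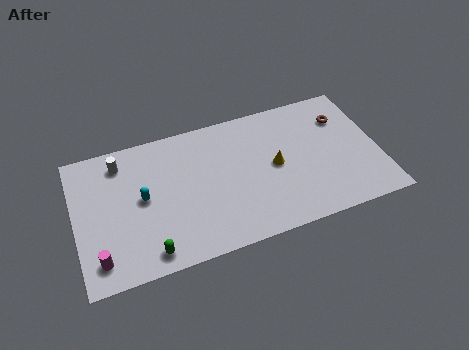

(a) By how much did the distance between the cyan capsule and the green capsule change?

+0.3

They were about 3.1 units apart before and 3.4 after — 0.3 units further apart.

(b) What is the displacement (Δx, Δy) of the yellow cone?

(2.5, 2.6)

From the two frames, the yellow cone sits at roughly (8.2, 1.7) before and (10.7, 4.3) after.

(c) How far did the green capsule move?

2.7

The green capsule moved from about (2.7, 3.6) to (3.7, 1.1), a distance of √(1.0² + 2.5²) ≈ 2.7.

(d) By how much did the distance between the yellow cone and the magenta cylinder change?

+5.8

The distance was about 4.2 in the first image and 10.0 in the second, so they moved 5.8 units further apart.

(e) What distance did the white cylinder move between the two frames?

1.4

From (4.0, 6.9) to (2.6, 7.1), the white cylinder covered √(1.4² + 0.2²) ≈ 1.4 units.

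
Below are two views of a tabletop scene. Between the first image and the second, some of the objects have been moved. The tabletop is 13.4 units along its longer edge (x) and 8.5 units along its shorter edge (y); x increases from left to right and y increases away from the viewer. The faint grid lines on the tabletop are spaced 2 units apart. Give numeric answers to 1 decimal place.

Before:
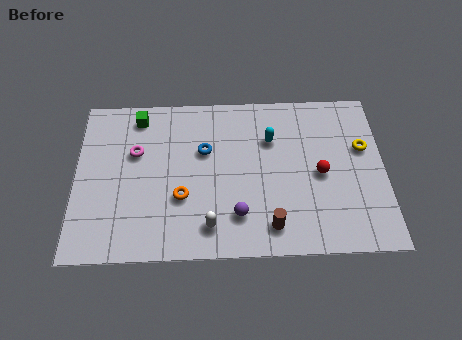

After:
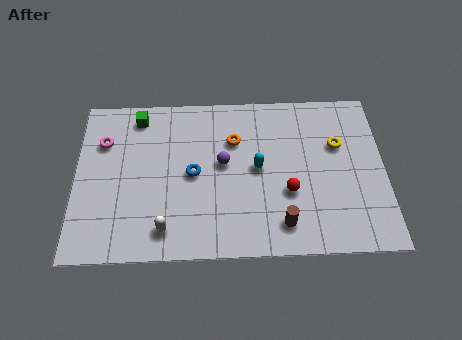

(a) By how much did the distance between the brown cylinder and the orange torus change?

+0.7

The distance was about 4.1 in the first image and 4.8 in the second, so they moved 0.7 units further apart.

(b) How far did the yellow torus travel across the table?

1.1

The yellow torus moved from about (12.5, 5.3) to (11.4, 5.5), a distance of √(1.1² + 0.2²) ≈ 1.1.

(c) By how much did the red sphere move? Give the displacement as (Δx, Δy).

(-1.4, -0.9)

From the two frames, the red sphere sits at roughly (10.6, 4.0) before and (9.2, 3.1) after.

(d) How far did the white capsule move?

1.9

The white capsule moved from about (5.8, 1.5) to (3.9, 1.4), a distance of √(1.9² + 0.1²) ≈ 1.9.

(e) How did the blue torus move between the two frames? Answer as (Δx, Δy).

(-0.5, -1.2)

From the two frames, the blue torus sits at roughly (5.6, 5.4) before and (5.1, 4.2) after.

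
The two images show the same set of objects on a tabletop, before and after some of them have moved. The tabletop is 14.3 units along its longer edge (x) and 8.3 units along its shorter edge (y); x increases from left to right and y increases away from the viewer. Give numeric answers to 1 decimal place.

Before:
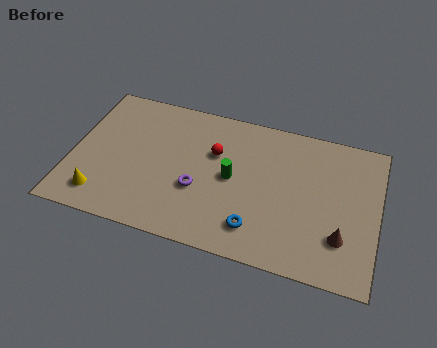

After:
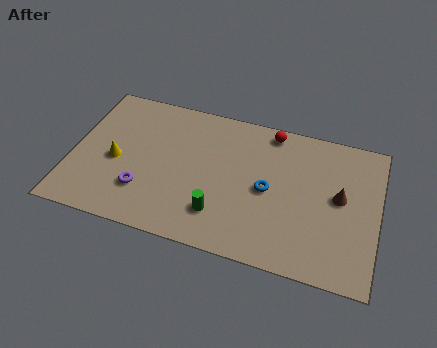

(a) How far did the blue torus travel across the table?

2.3

The blue torus moved from about (8.8, 1.7) to (9.2, 4.0), a distance of √(0.4² + 2.3²) ≈ 2.3.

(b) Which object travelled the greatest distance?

the red sphere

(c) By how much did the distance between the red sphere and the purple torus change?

+5.2

They were about 2.4 units apart before and 7.6 after — 5.2 units further apart.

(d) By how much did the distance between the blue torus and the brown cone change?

-0.6

Before: roughly 3.9 units apart; after: 3.3. That's 0.6 units closer together.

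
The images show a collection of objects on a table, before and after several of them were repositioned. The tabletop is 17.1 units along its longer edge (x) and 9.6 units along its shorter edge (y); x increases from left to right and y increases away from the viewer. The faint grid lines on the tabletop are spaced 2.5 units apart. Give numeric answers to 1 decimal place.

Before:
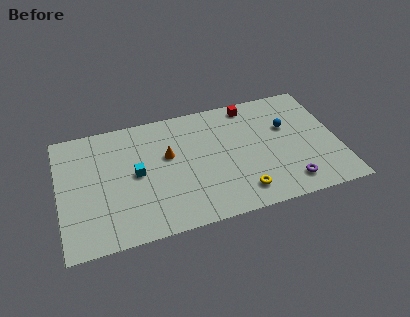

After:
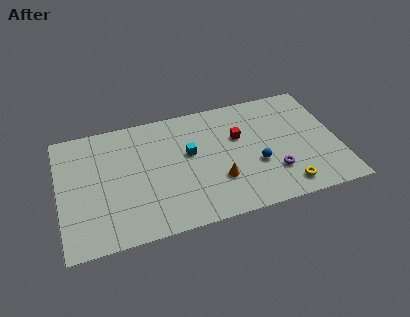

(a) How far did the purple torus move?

1.4

The purple torus moved from about (13.8, 1.6) to (13.0, 2.7), a distance of √(0.8² + 1.1²) ≈ 1.4.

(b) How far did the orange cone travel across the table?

4.0

The orange cone moved from about (6.7, 5.8) to (9.6, 3.0), a distance of √(2.9² + 2.8²) ≈ 4.0.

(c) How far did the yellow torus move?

2.7

The yellow torus was near (10.9, 1.7) before and (13.6, 1.4) after, so it travelled √(2.7² + 0.3²) ≈ 2.7 units.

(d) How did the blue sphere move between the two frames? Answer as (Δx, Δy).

(-2.1, -2.5)

From the two frames, the blue sphere sits at roughly (14.1, 6.1) before and (12.0, 3.6) after.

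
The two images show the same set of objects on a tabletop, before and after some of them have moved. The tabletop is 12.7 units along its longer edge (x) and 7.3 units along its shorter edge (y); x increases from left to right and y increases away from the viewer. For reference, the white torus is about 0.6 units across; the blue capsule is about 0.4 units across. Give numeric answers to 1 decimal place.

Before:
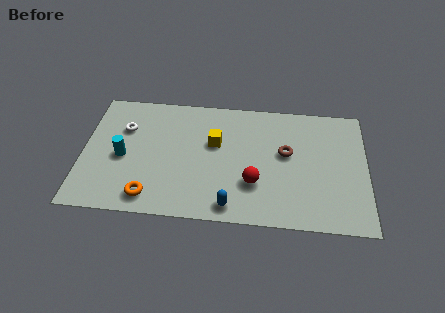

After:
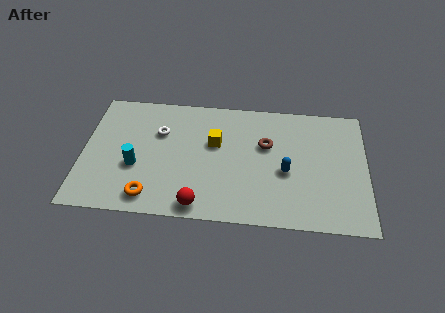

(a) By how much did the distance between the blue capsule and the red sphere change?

+2.7

They were about 1.7 units apart before and 4.4 after — 2.7 units further apart.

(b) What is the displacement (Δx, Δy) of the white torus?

(1.6, -0.1)

The white torus was at about (1.8, 5.0) and moved to about (3.4, 4.9).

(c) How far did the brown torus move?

1.0

The brown torus moved from about (9.1, 4.2) to (8.2, 4.6), a distance of √(0.9² + 0.4²) ≈ 1.0.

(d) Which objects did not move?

the orange torus and the yellow cube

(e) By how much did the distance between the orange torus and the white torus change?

-0.3

Before: roughly 4.1 units apart; after: 3.8. That's 0.3 units closer together.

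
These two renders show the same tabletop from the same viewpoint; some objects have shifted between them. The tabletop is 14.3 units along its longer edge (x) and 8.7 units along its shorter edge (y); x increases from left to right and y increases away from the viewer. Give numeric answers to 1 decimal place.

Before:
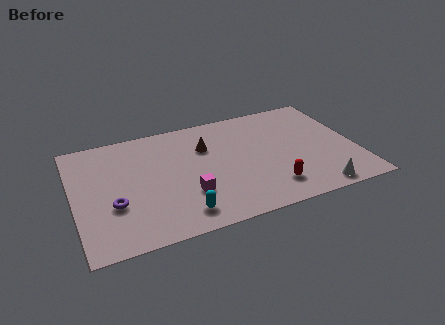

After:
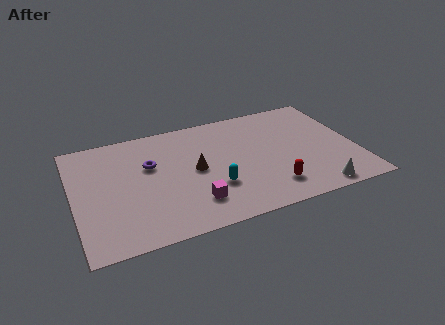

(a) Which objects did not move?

the red capsule and the white cone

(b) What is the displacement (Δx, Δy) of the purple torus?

(2.0, 2.4)

The purple torus started near (1.9, 3.1) and ended near (3.9, 5.5).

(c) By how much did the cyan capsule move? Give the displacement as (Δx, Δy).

(1.8, 1.4)

From the two frames, the cyan capsule sits at roughly (5.1, 1.4) before and (6.9, 2.8) after.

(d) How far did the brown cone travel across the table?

1.7

From (6.8, 6.0) to (6.1, 4.4), the brown cone covered √(0.7² + 1.6²) ≈ 1.7 units.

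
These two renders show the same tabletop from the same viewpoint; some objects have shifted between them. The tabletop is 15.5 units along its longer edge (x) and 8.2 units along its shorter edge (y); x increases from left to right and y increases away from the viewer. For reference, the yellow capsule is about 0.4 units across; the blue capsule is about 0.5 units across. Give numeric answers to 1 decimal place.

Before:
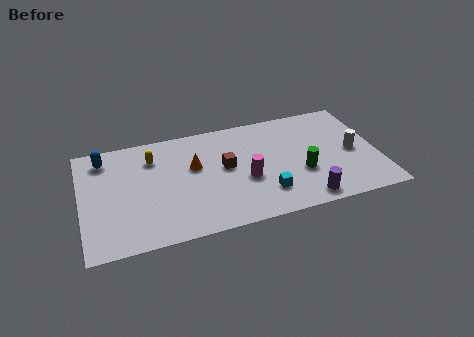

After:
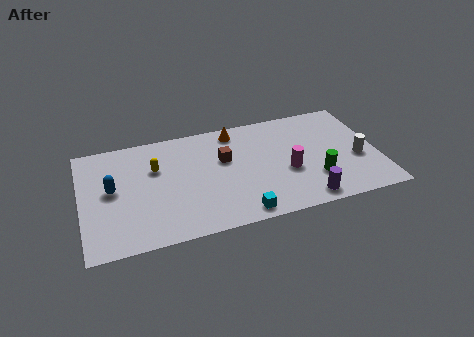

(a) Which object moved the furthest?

the orange cone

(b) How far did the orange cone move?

3.1

The orange cone was near (5.9, 5.0) before and (8.2, 7.1) after, so it travelled √(2.3² + 2.1²) ≈ 3.1 units.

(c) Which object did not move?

the purple cylinder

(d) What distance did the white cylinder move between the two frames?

0.6

The white cylinder moved from about (14.2, 3.9) to (14.4, 3.3), a distance of √(0.2² + 0.6²) ≈ 0.6.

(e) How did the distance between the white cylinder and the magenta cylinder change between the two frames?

-2.0

Before: roughly 5.7 units apart; after: 3.7. That's 2.0 units closer together.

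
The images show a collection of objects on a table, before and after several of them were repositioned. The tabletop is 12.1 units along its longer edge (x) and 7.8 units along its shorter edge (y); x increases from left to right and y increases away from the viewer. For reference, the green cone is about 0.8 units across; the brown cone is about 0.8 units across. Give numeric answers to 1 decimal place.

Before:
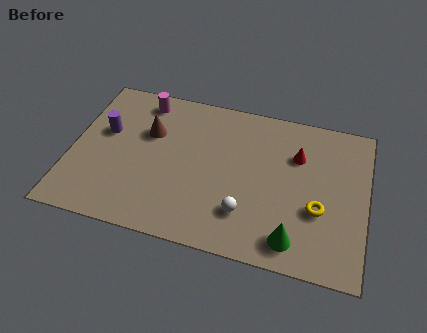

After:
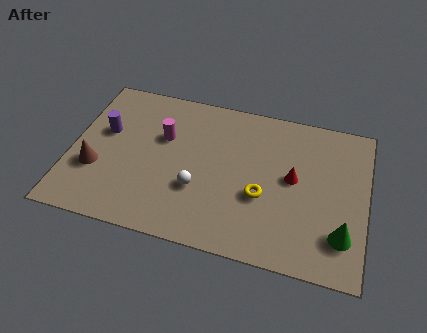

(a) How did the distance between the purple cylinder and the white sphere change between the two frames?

-2.1

The distance was about 6.6 in the first image and 4.5 in the second, so they moved 2.1 units closer together.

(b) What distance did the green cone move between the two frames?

2.0

The green cone was near (9.3, 1.2) before and (11.2, 1.9) after, so it travelled √(1.9² + 0.7²) ≈ 2.0 units.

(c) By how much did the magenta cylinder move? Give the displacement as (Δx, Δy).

(1.0, -1.7)

The magenta cylinder started near (2.7, 6.7) and ended near (3.7, 5.0).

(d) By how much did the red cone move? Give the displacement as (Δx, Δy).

(-0.1, -1.2)

From the two frames, the red cone sits at roughly (9.2, 5.4) before and (9.1, 4.2) after.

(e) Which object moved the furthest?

the brown cone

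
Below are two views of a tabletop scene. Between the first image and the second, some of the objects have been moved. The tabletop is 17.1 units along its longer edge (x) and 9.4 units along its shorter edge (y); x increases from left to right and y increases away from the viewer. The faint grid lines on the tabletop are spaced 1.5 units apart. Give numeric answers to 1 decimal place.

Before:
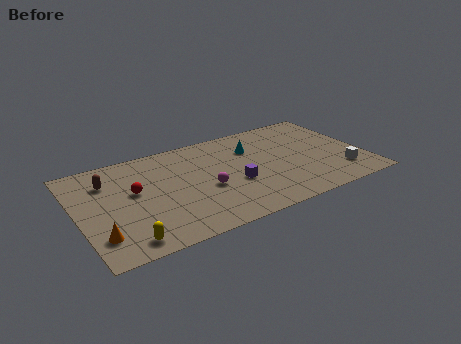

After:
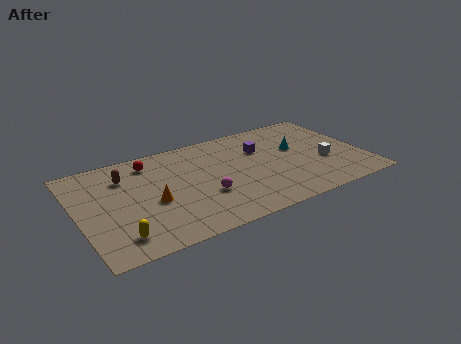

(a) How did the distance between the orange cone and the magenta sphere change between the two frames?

-3.6

They were about 6.7 units apart before and 3.1 after — 3.6 units closer together.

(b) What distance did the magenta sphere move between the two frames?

0.6

The magenta sphere was near (7.5, 3.9) before and (7.3, 3.3) after, so it travelled √(0.2² + 0.6²) ≈ 0.6 units.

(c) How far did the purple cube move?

3.4

The purple cube moved from about (9.2, 3.7) to (11.2, 6.4), a distance of √(2.0² + 2.7²) ≈ 3.4.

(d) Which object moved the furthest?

the orange cone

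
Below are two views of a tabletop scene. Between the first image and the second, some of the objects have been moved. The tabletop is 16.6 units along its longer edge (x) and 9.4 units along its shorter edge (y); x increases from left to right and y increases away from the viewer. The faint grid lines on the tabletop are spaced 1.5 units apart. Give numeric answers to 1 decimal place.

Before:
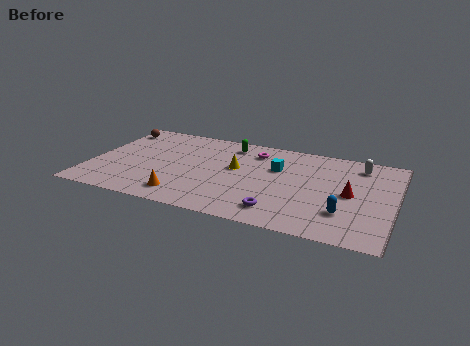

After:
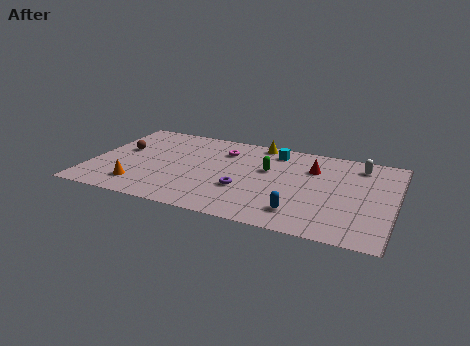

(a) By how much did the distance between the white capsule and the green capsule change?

-1.9

Before: roughly 7.2 units apart; after: 5.3. That's 1.9 units closer together.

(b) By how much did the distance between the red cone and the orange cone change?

+1.0

They were about 9.3 units apart before and 10.3 after — 1.0 units further apart.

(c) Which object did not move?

the white capsule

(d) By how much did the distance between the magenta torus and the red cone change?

-1.2

Before: roughly 6.2 units apart; after: 5.0. That's 1.2 units closer together.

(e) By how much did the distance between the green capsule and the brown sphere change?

+1.6

The distance was about 6.5 in the first image and 8.1 in the second, so they moved 1.6 units further apart.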